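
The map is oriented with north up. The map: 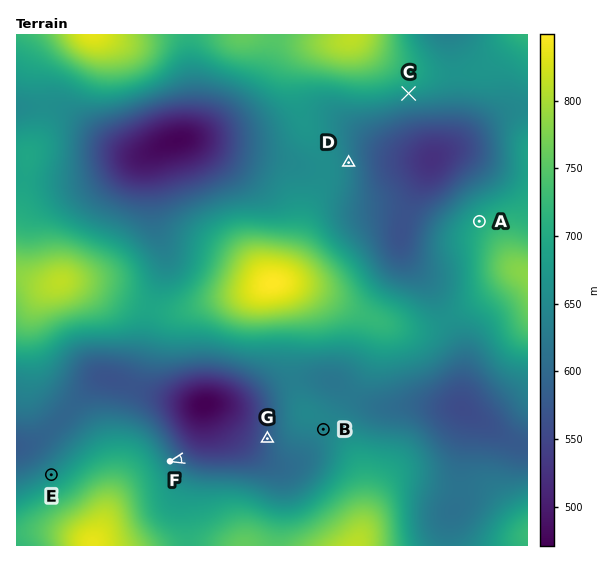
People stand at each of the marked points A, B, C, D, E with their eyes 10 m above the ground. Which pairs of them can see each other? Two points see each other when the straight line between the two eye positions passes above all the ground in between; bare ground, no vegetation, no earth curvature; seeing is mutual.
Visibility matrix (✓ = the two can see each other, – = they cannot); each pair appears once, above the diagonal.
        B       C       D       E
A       –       ✓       ✓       –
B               –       –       –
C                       ✓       –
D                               –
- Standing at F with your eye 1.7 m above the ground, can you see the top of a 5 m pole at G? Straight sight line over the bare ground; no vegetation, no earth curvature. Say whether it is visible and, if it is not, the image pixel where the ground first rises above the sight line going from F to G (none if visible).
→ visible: true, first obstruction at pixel None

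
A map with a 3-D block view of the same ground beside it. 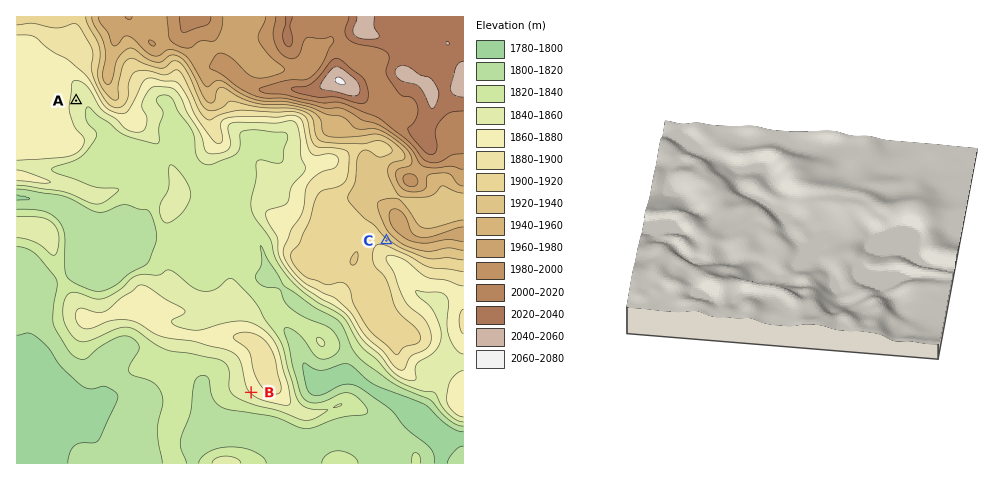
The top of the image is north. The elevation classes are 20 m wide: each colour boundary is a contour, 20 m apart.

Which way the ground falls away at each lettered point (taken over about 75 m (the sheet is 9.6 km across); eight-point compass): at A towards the E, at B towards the SW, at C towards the SW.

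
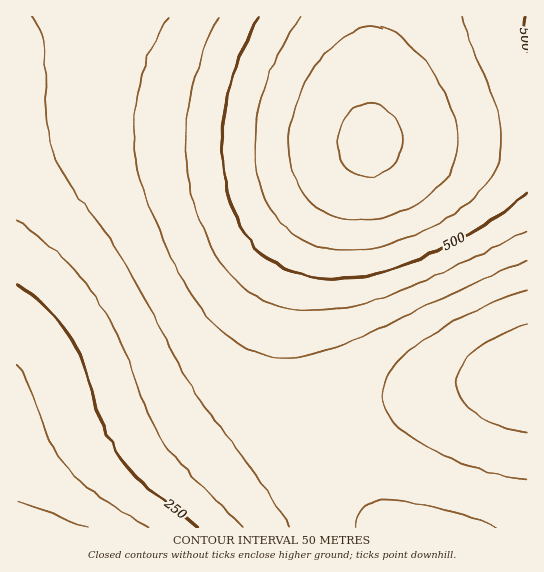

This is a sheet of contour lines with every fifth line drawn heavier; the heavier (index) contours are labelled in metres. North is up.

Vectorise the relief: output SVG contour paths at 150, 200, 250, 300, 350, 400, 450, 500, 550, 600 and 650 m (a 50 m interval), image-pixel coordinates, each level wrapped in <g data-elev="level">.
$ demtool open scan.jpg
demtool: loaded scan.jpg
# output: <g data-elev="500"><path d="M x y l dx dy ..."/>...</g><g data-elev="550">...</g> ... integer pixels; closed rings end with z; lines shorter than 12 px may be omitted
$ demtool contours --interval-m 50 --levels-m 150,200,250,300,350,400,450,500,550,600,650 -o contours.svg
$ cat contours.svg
<g data-elev="150"><path d="M17 501l70 26"/></g><g data-elev="200"><path d="M17 365l12 20 20 56 15 24 14 14 17 14 55 34"/></g><g data-elev="250"><path d="M17 285l16 10 14 13 13 14 11 16 12 27 21 64 8 16 10 14 11 14 15 14 50 40"/></g><g data-elev="300"><path d="M527 432l-27-6-24-12-14-15-4-8-2-9 1-8 4-8 14-16 24-15 28-9"/><path d="M17 220l45 37 28 32 14 21 13 24 30 76 15 29 23 30 58 58"/></g><g data-elev="350"><path d="M527 481l-28-6-29-9-27-11-22-12-17-12-12-12-7-12-2-13 2-12 7-13 12-14 17-13 25-16 28-15 28-12 25-8"/><path d="M32 17l7 12 4 14 2 18 2 65 5 21 8 20 11 19 34 45 20 31 72 134 16 23 41 53 36 55"/></g><g data-elev="400"><path d="M498 527l-29-10-32-10-27-5-20-2-15 2-10 5-7 8-2 12"/><path d="M168 17l-19 37-11 39-4 37 3 36 6 23 10 28 30 62 12 21 12 16 14 14 13 11 19 10 20 6 21 0 23-4 42-15 119-57 49-20"/></g><g data-elev="450"><path d="M219 17l-17 38-11 39-5 37 1 38 8 38 14 36 18 28 11 12 12 9 21 12 24 6 27 1 31-5 30-9 36-14 108-52"/></g><g data-elev="500"><path d="M527 52l-3-19 2-16"/><path d="M259 17l-18 37-11 35-7 36-1 34 5 32 11 29 16 24 20 18 23 11 25 5 28 0 29-5 39-14 41-20 40-24 28-22"/></g><g data-elev="550"><path d="M300 17l-24 42-15 39-4 20-2 20 0 19 3 18 4 16 7 15 9 13 12 12 13 9 15 6 16 4 16 1 20-2 21-5 23-9 22-10 21-14 17-13 12-13 9-14 4-12 2-12-2-26-7-27-24-57-5-20"/></g><g data-elev="600"><path d="M358 221l17-2 18-4 18-8 16-10 13-11 9-12 6-13 3-14-1-17-4-17-8-20-12-21-15-19-15-14-13-9-13-4-14 1-13 6-15 11-14 15-12 17-10 19-6 19-3 20-1 17 3 18 5 14 8 12 10 11 13 8 15 5z"/></g><g data-elev="650"><path d="M359 175l14 1 13-5 11-10 5-12 0-15-6-13-10-12-12-5-12 0-10 6-9 11-5 13 0 15 3 12 8 9z"/></g>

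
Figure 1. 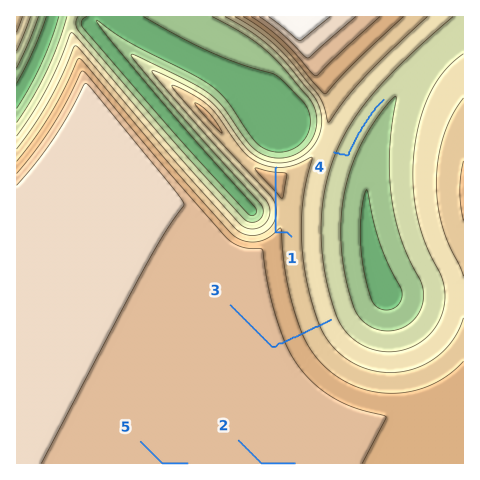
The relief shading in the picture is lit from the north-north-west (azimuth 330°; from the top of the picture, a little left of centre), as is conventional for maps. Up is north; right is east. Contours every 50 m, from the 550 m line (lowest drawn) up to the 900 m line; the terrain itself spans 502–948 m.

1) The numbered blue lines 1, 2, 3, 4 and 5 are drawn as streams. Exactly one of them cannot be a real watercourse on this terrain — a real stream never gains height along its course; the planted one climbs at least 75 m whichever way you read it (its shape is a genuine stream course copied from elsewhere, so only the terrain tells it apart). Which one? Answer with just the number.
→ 1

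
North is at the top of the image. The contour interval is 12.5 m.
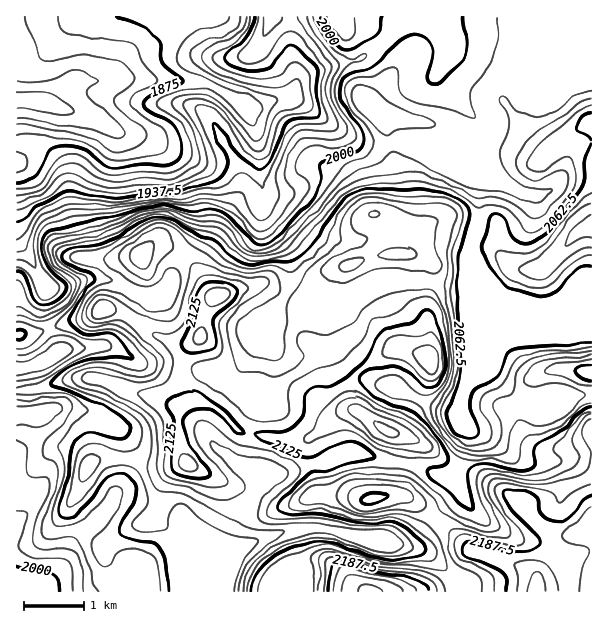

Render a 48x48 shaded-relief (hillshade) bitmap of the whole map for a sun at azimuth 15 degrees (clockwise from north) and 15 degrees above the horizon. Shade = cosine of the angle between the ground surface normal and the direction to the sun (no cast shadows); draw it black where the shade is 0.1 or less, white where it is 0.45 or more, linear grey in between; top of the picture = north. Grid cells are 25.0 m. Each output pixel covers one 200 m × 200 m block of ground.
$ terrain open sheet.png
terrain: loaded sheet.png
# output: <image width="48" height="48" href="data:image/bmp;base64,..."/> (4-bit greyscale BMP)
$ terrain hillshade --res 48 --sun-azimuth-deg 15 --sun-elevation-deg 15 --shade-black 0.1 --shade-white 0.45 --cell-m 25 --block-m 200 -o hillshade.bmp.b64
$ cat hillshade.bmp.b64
<image width="48" height="48" href="data:image/bmp;base64,Qk32BAAAAAAAAHYAAAAoAAAAMAAAADAAAAABAAQAAAAAAIAEAAATCwAAEwsAABAAAAAAAAAAAAAAABEREQAiIiIAMzMzAERERABVVVUAZmZmAHd3dwCIiIgAmZmZAKqqqgC7u7sAzMzMAN3d3QDu7u4A////AGZmZmZndmZ3dneHdmZnnN3cunZVZniHd2VWZlZmZmZ3d3iIdmZ5zv/tuWREVniId1RFVVZmVVd3d3mph3eu///cp0M1aJmHd1VERWZlRFd3d2iauqz//bqXZVaKqph2ZmZURndkRGd2ZVVomrzKhmVERXrMqGZmZmdkRXd2ZndmVVVERFZCABEjV6y5ZFaIh2d1RWd4d3ZVRWZUMhEQAAAkeaqENGeIiGZ3ZVZ3dmVERWZ3dURERURXmphTRomIiGZndVZmZUMjRmd4mYiImZmrqYZWi8uoiWZWZlVEVTIkeId3iJqqvMy6l3d63tupmGZVZ2VVZlRomXZlVXiaupmGVom825iIh2ZleIiHdmeal1RERFZndkNEWLzMqHd3Zmd3eJqYdmeYZEVVZmVVQiNWnNupd4mYZXiIiJl2VWeGVGiIiHZUI2irzbh2Z5qqh3d4iHZDNFdlV5mZh3dlWLzMuYZVZ4mZqkRFVUMiNWdmeZiHd3iInMypdnZmeHd3m1VCISJGeIiImYd3d3iKu6l1RGd4h2ZmVpmGRFeaqYeJiHd3iIiJl2ZTNGeJh2VUM4maq7u7mHd3ZniIiIiIdlQzVoh3d4h3eEV5q7unVFZUV4iId3iIh1RGiZh3eKu8zEVVVmdkNGZVaId3dnd4h3d4mph3eJq7vIdkMRIiR4h3iHd3d4iIh4mZmpd3d3iIiLuoUxEliZh3dmd3d4iIh4mYmpd3d3d3d7vLl2Z5qZh2VFZnd3d3iIiImpd3d3Znd5qqmaupd3d3dmVWd3ZmeIiJqYd3ZlVWd6p1RpmFRWd4q6h3h3ZVZ3iIiHd2VDNFZ7gwAlVERWZ5vMy6mHZlVVVWZ4d1RVVVVrYhNGZlZlZ5vN7tuZiIdlVWeIdlaIh1RIVHq6qZh2eau83sqZmYh3d3iHdmiamGVHeL3czLqYrMu8y7qYh3d3iId2d3iZmYZYirvMzd3d7tzMupmZh2Zmd3d3d3iZmZh5q7u83v///szLmIiamIiImZiJiJmpmZmKu7vN7v///c25h3eJmau7u6q8uqupiJmbuqu83d3v3Muoh2ZniazMy7vNuqmGVniJmZq7u7vMu7mImHZWeJq6qqu6mIZURGZneJqru7uqmYd4qYZmeJmZiaqYd2ZVVVZmeJq7qqmYdlVpqYd4mZmHiIh3d2Z3dlZ3iau7qYh2ZUV6qHiaqpdmd2Zmd3d4iHZpq7uph2VVQ0abl3mrqGRFZmZnd3d4mYdqqpmHZURDNGm6h4q6hSJGd4iId2Z4mZiJh3ZlVVVWZ6y4ZnmXUyRoiZmIdmd4iImlVWZmd4iJmrp0M1ZlRFeYiIiHd3d3d4iVRVZmd3eIiHQhI0VVZ4qod3d3d3d3d3eGZVVVZmZlVDIiNFVVVoqYh3d3d3d3d3d2ZmVVVVZmZmZmVWZENFd4h3d3d3d3d3d2ZmVVVVZmd4mphmVDM0VniId3d3d3d3d2ZmZVVVVmeJmqh2VDM1ZneId3Znd3d3d2ZmZlVVVmd4iZhlVDNGd3d4d3Zmd3d3dw=="/>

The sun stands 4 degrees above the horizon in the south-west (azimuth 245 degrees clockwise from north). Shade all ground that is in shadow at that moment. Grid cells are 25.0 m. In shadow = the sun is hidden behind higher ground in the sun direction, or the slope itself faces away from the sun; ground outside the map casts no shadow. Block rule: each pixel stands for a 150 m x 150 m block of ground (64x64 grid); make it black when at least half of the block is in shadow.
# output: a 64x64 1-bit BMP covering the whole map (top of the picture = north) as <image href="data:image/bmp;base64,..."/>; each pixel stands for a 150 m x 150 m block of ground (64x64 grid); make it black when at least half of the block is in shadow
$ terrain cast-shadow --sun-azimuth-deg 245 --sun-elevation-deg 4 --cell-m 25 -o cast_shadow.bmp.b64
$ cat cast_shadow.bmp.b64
<image width="64" height="64" href="data:image/bmp;base64,Qk0+AgAAAAAAAD4AAAAoAAAAQAAAAEAAAAABAAEAAAAAAAACAAATCwAAEwsAAAIAAAAAAAAA////AAAAAAAAAAAAAB8AAAAAAAAB/4AAAAAAAAf/AAAAAAAAD/8AAAAAAAAf/gYAAAAAAD/4HgAAAAAAP+A+AAAAAAAAAHgAAAAAAAAA8AAAAAAAAAHAAAAAAAAAD4AAAAAAAAAfgcAAAAAAAP+D4AAAAwAA/wfgAAAPAAAADwAAAB8AAAHwAAAAHgAAA/AAAAAYAAAP+AAAAAAAAH/4AAAAAAAA//AAAAAAgAP/8AAAAAEAA//wAAAAAAAD8eAAAAwAAAAB4AAAPAAAAAHwAAA4AAAAAfgAAAAAAAAD+AwAAAOAAAP8AAAAB4AAA/4AQAAHwAAD/gBgAAHAAAP+AHAOAAAAA/wAcDwAAAAD+ABwOAHAAAH4APAAA8AAAPAA4AAD7AAAwADAAAf8AAHgAAAAB/wAAeAAAAAP/AAA4AAAAH/8AADgAAAA//wAAGAAAAH//AAAYYAAY//8AADzgAH///wA4fuAAf3/+ADz/gAB+I/4AAP8AAHwADAAB+AAAfAAIAAGAAAB8ABgAAAAAAHwAOAAAAAAA+AA8AAAAAAQAAHgAAAAACAAA+AAAAAAAAAD4AAAAAAAAAfgAAAAAAAAD4AAAAAAAAAAAAAAAAAAAAAAAAAAAAAAAAAAAAAAAAAAAAAAAAAAAAAAAAAAAAAAAAAAAAAAAAAAAAAAAAAAAAAAAAAAAA=="/>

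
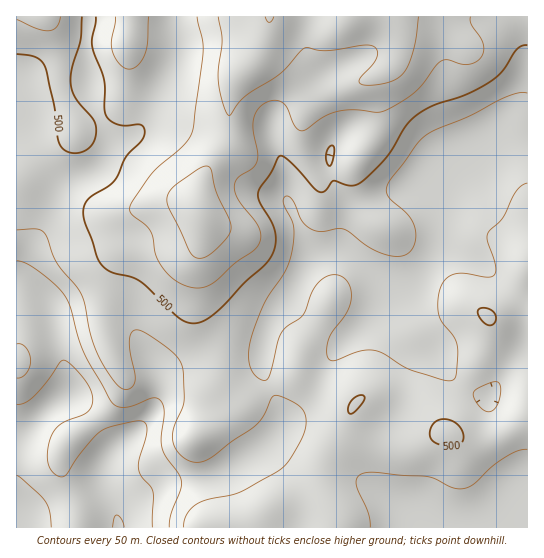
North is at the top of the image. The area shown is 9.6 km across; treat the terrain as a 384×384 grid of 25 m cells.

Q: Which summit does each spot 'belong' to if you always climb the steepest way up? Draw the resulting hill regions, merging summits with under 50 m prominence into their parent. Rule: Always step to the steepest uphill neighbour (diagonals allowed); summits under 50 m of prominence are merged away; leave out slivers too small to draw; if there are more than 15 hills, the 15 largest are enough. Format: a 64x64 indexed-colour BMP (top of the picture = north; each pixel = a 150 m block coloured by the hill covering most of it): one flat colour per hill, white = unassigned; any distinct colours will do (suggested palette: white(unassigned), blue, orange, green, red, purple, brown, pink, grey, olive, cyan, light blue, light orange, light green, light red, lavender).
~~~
<image width="64" height="64" href="data:image/bmp;base64,Qk12CAAAAAAAAHYAAAAoAAAAQAAAAEAAAAABAAQAAAAAAAAIAAATCwAAEwsAABAAAAAAAAAA////ALR3HwAOf/8ALKAsACgn1gC9Z5QAS1aMAMJ34wB/f38AIr28AM++FwDox64AeLv/AIrfmACWmP8A1bDFABERERERERIiIiIiIiIiIiIiIiIiIiIiIiIiIiIiIiIREREREREREiIiIiIiIiIiIiIiIiIiIiIiIiIiIiIiIiERERERERESIiIiIiIiIiIiIiIiIiIiIiIiIiIiIiIiIREREREREREiIiIiIiIiIiIiIiIiIiIiIiIiIiIiIiIiEREREREREREiIiIiIiIiIiIiIiIiIiIiIiIiIiIiIiIRERERERERERESIiIiIiIiIiIiIiIiIiIiIiIiIiIiIhERERERERERERERERIiIiIiIiIiIiIiIiIiIiIiIiIiERERERERERERERERERIiIiIiIiIiIiIiIiIiIiIiIiIRERERERERERERERERERIiIiIiIiIiIiIiIiIiIiIiIhERERERERERERERERERESIiIiIiIiIiIiIiIiIiIiIiEREREREREREREREREREREiIiIiIiIiIiIiIiIiIiIiIRERERERERERERERERERERIiIiIiIiIiIiIiIiIiIiIhERERERERERERERERERERESIiIiIiIiIiIiIiIiIiIiERERERERERERERERERERERIiIiIiIiIiIiIiIiIiIiIREREREREREREREREREREREiIiIiIiIiIiIiIiIiIiIhERERERERERERERERERERESIiIiIiIiIiIiIiIiIiIiERERERERERERERERERERESIiIiIiIiIiIiIiIiIiIiIRERERERERERERERERERERIiIiIiIiIiIiIiIiIiIiIhERERERERERERERERERERIiIiIiIiIiIiIiIiIiIiIiEREREREREREREREREREREiIiIiIiIiIiIiIiIiIiIiIRERERERERERERERERERESIiIiIiIiIiIiIiIiIiIiIhERERERERERERERERERERIiIiIiIiIiIiIiIiIiIiIiEREREREREREREREREREREiIiIiIiIiIiIhEiIiIiIiIRERERERERERERERERERESIiIiIiIiIiIhEiIiIiIiIhERERERERERERERERERERIiIiIiIiIiIhESIiIiIiIiERERERERERERERERERERESIiIiIiIiIiESIiIiIiIiIRERERERERERERERERERERIiIiIiIiIiERIiIiIiIiIhERERERERERERERERERERESIiIiIiIiIRIiIiIiIiIiEREREREREREREREREREREREiIiIiIiIhIiIiIiIiIiIRERERERERERERERERERERERIiIiIiIhESIiIiIiIiIhEREREREREREREREREREREREiIiIiIiEREiIiIiIiIiERERERERERERERERERERERERIiIiIiERERIiIiIiIiIREREREREREREREREREREREREiIiIiEREREiIiIiIiIhERERERERERERERERERERERERIiIhERERERIiIiIiIiERERERERERERERERERERERERERERERERERESIiIiIiIRERERERERERERERERERERERERERERERERERIiIiIiIhEREREREREREREREREREREREREREREREREREiIiIiIiERERERERERERERERERERERERERERERERERESIiIiIiIRERERERERERERERERERERERERERERERERERIiIiIiIhEREREREREREREREREREREREREREREREREREiIiIiIiERERERERERERERERERERERERERERERERERESIiIiIiIRERERERERERERERERERERERERERERERERERIiIiIiIhERERERERERERERERERERERERERERERERERESIiIiIiERETMRERERERERERERERERERERERERERERERIiIiIiIRETMzMRERERERERERERERERERERERERERERESIiIiIhERMzMzMREREREREREREREREREREREREREREREiIiIiERMzMzMxERERERERERERERERERERERERERERERIiIiIRMzMzMzMRERERERERERERERERERERERERERERERIiIhEzMzMzM0EREREREREREREREREREREREREREREREREREzMzMzM0REEREREREREREREREREREREREREREREREREzMzMzMzRERBERERERERERERERERERERERERERERERETMzMzMzREREERERERERERERERERERERERERERERERERMzMzMzNERERBEREREREREREREREREREREREREREREREzMzMzM0REREERERERERERERERERERERERERERERERETMzMzM0RERERBERERERERERERERERERERERERERERERMzMzMzREREREEREREREREREREREREREREREREREREREzMzMzNERERERBERERERERERERERERERERERERERERETMzMzM0REREREERERERERERERERERERERERERERERERMzMzMzRERERERBEREREREREREREREREREREREREREREzMzMzNEREREREERERERERERERERERERERERERERERETMzMzM0REREREQRERERERERERERERERERERERERERERMzMzMzRERERERBEREREREREREREREREREREREREREREzMzMzNEREREREERERERERERERERERERERERERERERETMzMzM0REREREQRERERERERERERERERERERERERERER"/>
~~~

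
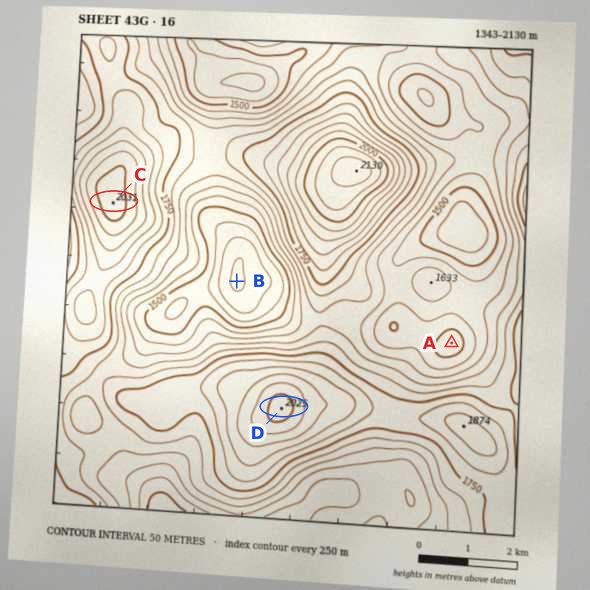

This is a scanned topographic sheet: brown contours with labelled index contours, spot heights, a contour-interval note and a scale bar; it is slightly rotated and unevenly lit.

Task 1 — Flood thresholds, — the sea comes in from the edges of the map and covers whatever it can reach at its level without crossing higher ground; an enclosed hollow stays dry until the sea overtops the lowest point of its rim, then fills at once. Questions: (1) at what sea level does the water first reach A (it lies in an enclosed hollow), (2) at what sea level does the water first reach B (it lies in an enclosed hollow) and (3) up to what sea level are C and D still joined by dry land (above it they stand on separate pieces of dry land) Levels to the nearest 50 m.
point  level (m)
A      1600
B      1650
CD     1700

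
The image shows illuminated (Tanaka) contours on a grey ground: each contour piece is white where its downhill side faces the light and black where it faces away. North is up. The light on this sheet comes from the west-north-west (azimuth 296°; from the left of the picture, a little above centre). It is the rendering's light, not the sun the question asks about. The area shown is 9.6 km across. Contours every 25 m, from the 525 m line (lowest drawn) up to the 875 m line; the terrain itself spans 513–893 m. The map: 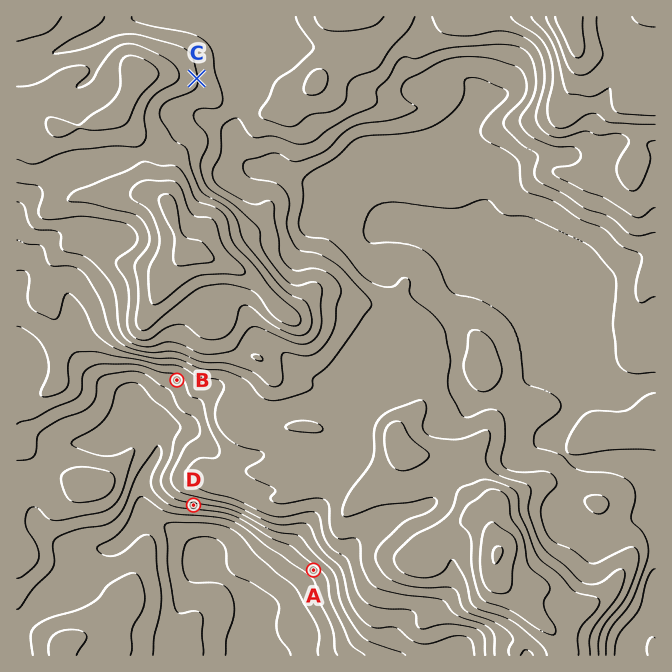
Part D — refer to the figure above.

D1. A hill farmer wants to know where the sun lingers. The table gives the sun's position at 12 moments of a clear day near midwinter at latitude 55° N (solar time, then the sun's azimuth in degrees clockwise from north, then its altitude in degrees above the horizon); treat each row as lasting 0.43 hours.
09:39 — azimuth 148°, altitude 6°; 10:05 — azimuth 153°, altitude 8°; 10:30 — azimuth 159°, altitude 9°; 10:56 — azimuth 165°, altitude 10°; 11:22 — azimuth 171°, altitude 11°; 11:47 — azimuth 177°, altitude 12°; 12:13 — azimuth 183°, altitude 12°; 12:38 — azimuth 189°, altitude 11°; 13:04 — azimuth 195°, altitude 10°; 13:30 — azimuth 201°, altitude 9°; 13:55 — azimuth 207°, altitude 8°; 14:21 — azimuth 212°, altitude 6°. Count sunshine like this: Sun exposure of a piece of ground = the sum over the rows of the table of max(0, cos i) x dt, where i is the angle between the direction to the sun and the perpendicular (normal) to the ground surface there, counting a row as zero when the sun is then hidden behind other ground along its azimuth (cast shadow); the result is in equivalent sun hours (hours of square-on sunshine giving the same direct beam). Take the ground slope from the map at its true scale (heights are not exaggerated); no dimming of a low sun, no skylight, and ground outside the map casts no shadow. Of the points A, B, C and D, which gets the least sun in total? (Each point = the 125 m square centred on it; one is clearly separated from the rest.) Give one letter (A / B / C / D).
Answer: C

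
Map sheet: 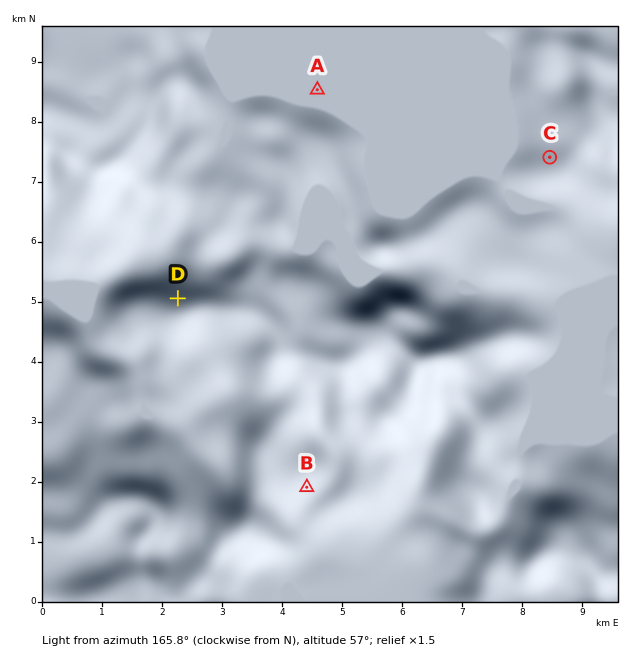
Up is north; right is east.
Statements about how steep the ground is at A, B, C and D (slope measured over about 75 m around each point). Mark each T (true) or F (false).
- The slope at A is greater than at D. F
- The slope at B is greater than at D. F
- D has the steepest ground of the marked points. T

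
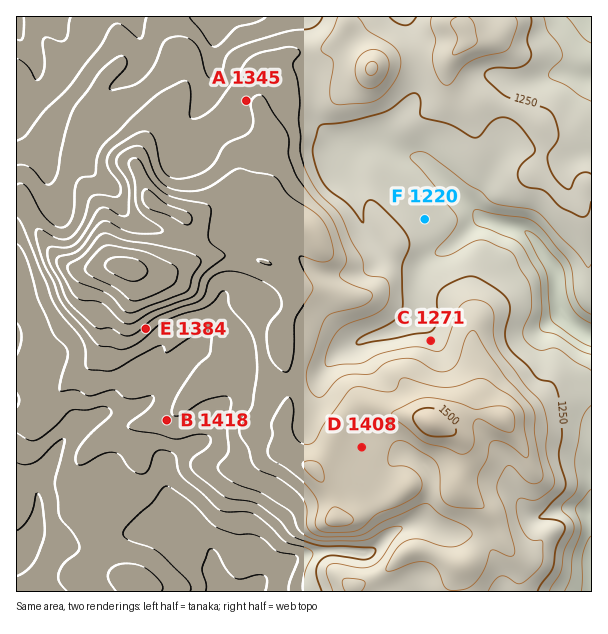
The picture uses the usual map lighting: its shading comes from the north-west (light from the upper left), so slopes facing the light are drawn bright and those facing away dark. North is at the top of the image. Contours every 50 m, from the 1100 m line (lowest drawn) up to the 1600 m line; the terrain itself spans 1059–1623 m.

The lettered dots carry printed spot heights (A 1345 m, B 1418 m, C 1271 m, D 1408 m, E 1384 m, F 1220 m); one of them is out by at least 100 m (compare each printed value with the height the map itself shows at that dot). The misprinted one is B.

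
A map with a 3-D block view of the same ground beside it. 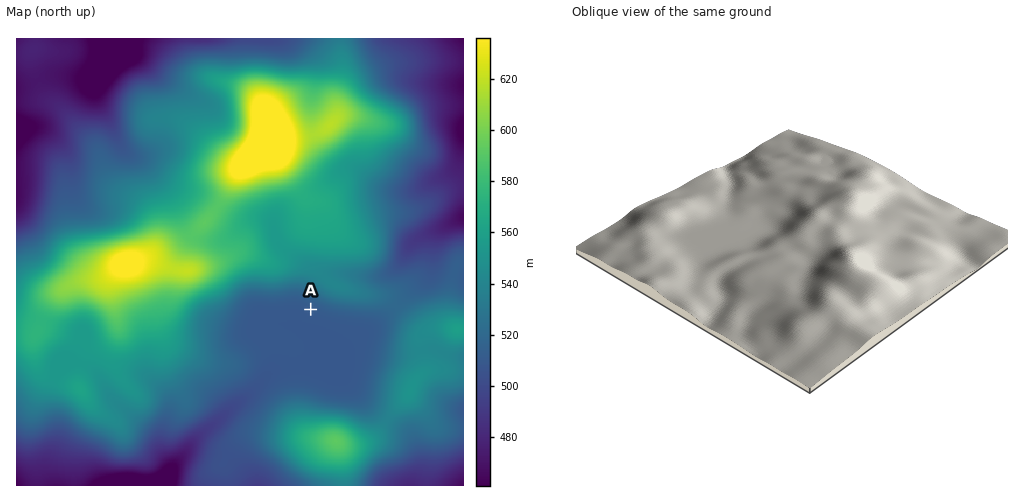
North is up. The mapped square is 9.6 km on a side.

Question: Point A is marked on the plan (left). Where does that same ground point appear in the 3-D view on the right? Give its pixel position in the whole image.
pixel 739 246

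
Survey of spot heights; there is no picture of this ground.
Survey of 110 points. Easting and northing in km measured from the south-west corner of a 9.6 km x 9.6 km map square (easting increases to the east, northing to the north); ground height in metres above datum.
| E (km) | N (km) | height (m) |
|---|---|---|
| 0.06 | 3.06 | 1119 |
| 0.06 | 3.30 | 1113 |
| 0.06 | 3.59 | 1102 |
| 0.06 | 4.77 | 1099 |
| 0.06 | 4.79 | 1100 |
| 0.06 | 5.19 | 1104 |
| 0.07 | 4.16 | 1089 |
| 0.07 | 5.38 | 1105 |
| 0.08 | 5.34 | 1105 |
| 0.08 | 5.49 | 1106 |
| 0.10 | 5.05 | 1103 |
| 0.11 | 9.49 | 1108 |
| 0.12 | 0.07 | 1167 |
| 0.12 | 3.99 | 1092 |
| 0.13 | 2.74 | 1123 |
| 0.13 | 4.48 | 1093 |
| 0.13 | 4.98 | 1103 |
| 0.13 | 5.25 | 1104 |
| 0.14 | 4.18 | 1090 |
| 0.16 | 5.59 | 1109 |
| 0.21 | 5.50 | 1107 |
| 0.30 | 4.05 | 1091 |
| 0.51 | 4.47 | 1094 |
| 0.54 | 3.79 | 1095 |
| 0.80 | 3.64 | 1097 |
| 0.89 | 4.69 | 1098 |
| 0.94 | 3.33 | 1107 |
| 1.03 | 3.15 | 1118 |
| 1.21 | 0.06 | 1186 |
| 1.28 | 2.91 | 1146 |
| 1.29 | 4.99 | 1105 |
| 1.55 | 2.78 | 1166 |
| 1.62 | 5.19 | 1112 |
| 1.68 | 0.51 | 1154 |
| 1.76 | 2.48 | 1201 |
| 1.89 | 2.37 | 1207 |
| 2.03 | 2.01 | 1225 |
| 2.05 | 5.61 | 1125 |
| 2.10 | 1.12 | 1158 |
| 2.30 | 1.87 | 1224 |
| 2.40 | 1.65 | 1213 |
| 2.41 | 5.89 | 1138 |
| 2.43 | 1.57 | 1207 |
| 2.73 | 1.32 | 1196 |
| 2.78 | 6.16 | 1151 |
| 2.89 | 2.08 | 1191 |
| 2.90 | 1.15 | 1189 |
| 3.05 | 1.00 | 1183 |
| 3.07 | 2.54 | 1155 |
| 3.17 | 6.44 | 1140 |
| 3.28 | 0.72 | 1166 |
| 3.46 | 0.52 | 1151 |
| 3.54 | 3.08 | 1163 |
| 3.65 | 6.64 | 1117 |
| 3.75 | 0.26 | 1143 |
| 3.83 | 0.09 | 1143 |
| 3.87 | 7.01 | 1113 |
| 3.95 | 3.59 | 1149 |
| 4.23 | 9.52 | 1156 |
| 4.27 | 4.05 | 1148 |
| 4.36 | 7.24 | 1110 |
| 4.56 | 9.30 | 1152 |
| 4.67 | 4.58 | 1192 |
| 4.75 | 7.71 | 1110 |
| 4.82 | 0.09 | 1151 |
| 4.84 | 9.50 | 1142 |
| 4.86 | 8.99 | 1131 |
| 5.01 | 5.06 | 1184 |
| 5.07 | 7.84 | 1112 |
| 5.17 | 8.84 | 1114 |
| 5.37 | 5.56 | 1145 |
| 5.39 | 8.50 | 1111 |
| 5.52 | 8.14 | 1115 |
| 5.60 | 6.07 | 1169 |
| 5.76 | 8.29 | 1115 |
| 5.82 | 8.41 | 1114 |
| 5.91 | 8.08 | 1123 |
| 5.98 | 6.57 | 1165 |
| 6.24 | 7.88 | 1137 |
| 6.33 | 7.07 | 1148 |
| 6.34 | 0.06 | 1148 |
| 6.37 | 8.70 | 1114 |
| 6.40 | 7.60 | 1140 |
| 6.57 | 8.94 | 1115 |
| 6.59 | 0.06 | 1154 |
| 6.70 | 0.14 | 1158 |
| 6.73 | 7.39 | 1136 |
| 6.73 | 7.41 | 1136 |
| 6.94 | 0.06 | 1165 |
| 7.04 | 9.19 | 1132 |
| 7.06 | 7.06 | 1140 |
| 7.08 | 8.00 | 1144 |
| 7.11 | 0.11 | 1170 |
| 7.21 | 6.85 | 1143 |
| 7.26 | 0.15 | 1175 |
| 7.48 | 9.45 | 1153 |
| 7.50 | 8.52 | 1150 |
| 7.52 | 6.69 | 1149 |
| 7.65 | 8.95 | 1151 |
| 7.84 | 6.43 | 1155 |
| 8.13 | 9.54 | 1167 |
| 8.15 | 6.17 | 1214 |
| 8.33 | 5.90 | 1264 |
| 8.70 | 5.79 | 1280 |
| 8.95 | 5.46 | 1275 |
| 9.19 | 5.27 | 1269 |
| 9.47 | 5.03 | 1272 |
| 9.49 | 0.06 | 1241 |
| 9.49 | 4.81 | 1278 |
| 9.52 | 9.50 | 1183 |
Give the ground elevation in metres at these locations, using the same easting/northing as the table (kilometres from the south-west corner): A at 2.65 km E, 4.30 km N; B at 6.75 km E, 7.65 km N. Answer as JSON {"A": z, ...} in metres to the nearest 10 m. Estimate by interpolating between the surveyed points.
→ {"A": 1160, "B": 1140}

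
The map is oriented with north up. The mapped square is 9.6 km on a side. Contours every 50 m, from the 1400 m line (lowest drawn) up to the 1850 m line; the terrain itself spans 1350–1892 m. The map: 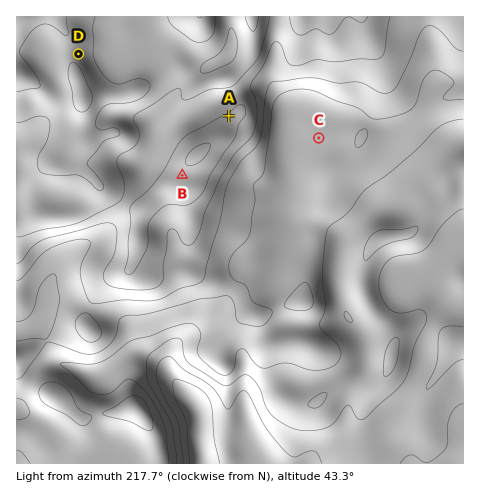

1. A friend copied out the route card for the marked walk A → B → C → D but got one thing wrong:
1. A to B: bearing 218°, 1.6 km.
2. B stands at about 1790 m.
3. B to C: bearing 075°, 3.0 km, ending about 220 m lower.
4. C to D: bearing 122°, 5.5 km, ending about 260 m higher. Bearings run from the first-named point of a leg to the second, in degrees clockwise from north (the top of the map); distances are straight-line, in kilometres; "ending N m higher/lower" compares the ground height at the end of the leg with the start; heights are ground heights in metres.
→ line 4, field bearing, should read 289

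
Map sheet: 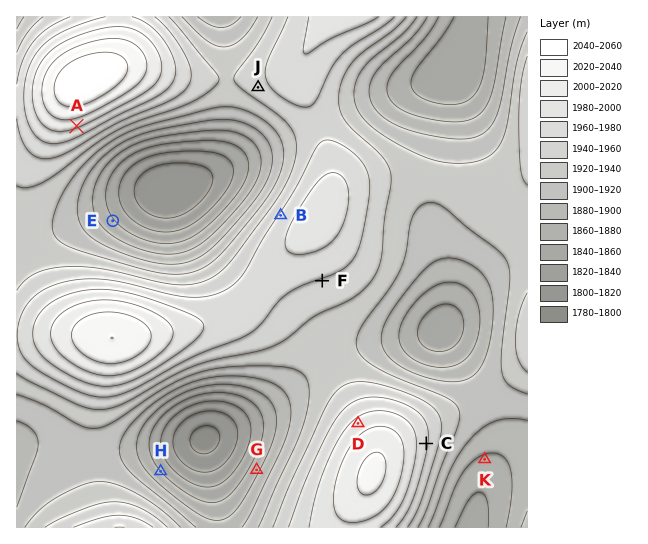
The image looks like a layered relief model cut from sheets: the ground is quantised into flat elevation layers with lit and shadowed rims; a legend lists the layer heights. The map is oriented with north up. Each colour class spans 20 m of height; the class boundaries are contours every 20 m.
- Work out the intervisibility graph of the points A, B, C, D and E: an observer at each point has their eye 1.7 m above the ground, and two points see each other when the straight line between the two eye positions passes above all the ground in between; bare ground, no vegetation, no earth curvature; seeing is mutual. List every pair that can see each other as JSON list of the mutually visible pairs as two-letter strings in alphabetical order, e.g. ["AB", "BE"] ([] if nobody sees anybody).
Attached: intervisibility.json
["AB", "AD", "AE", "BE"]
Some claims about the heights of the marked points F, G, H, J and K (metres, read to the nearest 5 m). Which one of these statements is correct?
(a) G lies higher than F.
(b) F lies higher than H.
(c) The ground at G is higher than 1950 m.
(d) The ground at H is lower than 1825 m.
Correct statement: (b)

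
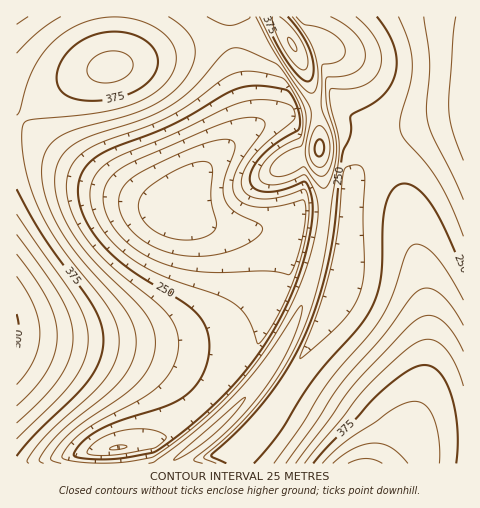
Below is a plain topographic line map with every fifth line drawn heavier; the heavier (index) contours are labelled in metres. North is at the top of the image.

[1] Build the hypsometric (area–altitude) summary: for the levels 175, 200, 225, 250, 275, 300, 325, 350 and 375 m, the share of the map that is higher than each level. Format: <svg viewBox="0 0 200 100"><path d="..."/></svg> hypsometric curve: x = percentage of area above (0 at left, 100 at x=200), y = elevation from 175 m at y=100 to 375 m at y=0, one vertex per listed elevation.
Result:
<svg viewBox="0 0 200 100"><path d="M188 100l-13-12-21-13-30-13-23-12-20-12-20-13-16-13-16-12"/></svg>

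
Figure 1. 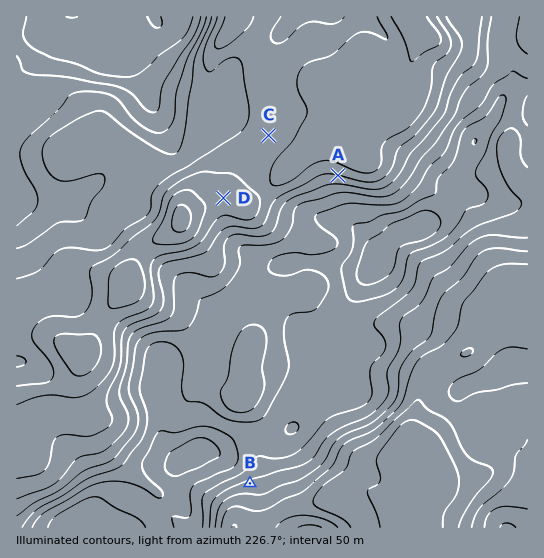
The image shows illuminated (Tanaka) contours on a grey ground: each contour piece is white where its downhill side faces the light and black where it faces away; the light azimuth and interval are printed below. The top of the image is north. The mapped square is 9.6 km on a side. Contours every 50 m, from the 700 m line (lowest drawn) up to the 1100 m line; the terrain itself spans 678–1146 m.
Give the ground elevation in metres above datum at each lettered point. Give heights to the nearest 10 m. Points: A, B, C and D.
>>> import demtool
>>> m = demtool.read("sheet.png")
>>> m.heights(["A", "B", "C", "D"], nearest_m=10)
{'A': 850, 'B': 940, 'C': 830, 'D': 770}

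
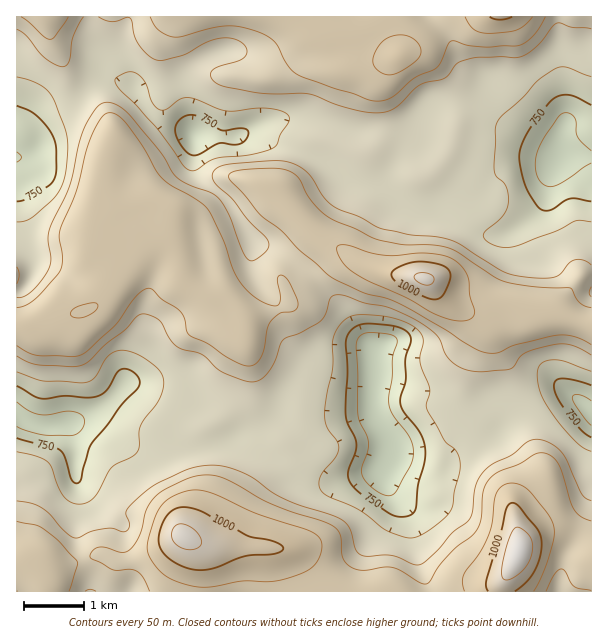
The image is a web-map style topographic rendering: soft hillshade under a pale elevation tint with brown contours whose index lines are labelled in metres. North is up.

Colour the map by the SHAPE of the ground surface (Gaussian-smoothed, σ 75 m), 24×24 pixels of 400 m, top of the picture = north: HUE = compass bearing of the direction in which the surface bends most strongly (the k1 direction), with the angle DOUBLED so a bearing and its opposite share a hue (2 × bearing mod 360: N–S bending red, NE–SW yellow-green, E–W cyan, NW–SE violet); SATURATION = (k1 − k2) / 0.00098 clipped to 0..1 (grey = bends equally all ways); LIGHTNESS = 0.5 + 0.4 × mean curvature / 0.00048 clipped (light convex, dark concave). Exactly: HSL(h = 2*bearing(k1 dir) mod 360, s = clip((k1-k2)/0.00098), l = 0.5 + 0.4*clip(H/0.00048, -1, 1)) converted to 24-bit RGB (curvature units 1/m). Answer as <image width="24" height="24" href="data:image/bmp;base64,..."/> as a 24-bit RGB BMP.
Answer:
<image width="24" height="24" href="data:image/bmp;base64,Qk32BgAAAAAAADYAAAAoAAAAGAAAABgAAAABABgAAAAAAMAGAAATCwAAEwsAAAAAAAAAAAAAdsTJzNGxiyrAU0+fSD2fbKJErGRIrp1QWKZpT5iEaZlPXItNZJdpZM24XWzZusLcRzfYxynidoG7l03m+9DUgs5yABFVq5XGl6e2q9a/Vwf/oqnhUjX50D7qzZ2frNXUk5vTY2jQkpbSiazWZMGbKMknG0k7u745Vh9OQWGUzo+5LSaO+tvR8+HYABdpY6axhb+vpcJqGRpQwItZIw40dT667efer8XWbm+6b4a+hqW9jpPOt7np1qPkMi2NUMC4a0OfQX+FaplPhy+B4/er8auofxrFMMfYmYVUpF5CPjaih1B1QFXBL7Ta1eazuXJzj2h7dKmZZsWwY6swflMcpT0rf87OaB6CfShDgpNEHy1Kt4hP3//Hjx5OqNJqK3OIjIderslpDwsytJFjVJVXFIpHYsFC36fKoaHLrFxody0kajconpc/aMEcSlYiMhhBrV+3tKZ7K1eEg9zT5MarwkalzuyxLBpml7PZ2rTjGgV3tbSNlHx0d4JVM3EcUnoJjmkXhTotjEtTjHd1n32I2b2XI1t3N1txJyZR4Lh1UY9rC5YumX412aCi68OwPBqSckERcDgJShxrtHpusXKUmYKAfYV5mndpg4tUcHpXcY12kH+EeZ97stalayPDYRxrYCUmpuB2epN9Y4hdLWY6kuYcy38jON3AdBoKfIglNEcaFoQRW5x4t4GZlXt8coJ9oG+Dln91XoxtiolyrbB2ss5SIxVGcAmmuePXhbONjopvg4RyaId0f7BVeul0MAMaerRisXOLdbetRNp/HE5AhWo2rp5sgGF1jl9Hp4oyQ508W4h3qpt8zdSDDxZdIEKBzp9qoGlTrIdWen5GcYpFgNheVAAHRBAjxHU3lbE+pd5XMZEpJR9GS79snnI8TzMoq1VGx96nTMyqR3qCkpx11OGeEg1aICx7y5KZsnOOpmZds21Zcs5LZVgcdiV2oTqlyO/ykZPe47zm42W5EJqWR2GSuVLIhYDTiNXVydy1tECjeU88WJg27rIXJQ4SGSwHPj8CllwHuMZFpMvE2W7b1GflJyevLJ7gw3f9tHyqkYKX4aHANTjUJy1UR4BBhLJreaCIl8qYujPmsZXHnLPGviCtwxmwbDuIQKGdjfWpcu3WeI2ie3Wkk4nFn6vritz/ADMw86S1rF+Uo3x84n+pFDCMmMTDc8a4hbydQcupjhxtqbmNszJofA5Xq3TOb1vgpM/oz/zZLI6ca8jSkML1j5/t43HryoMABwBZiGEUz5ZbhpR1pHmGV0O2bLlvTp2Ps9lxKRtoZnLBsDdMiiJhksHcltDwkMz/z+P859X2mqr3PZfhSB0SRjcRUVQd+uXRWSF9XkDLwMyOioh/gn6AjXiUjbF7RlCLuN+VNBNKTy8Zq0gvi93Kk+bkeN3ZR6+qQosyt5g4mx8KVBsTRoFDi3WrX62mp482TzjQIlXL46afk4qAfoODfHuDrbCMYKW5zGZOSABAc8GSkujBifTOO5Cuh0MsXk0pa1kmcl4kildEoHGAWaNWKp9xjFO0nJbHM2Z3HR1385iHtaOAcZSZgrm4ouznoD/qSQAoO9XRm9zBluadPIhUXzhHjl5PgldlkWxcbIlhcol1dYh9r8qWMJqvNW+HspxDV3xREBMm2Ltd38ORZpRecNhgN486KwB1zNn/zN//y8b57J/MiRBlekRSkoliXIyKgYyosISlaYeAeZJ0t9d6PjFVN1lQm3VVZn1EJC5KNcN68My0l9Whe9zGj6VFCQkqgJoALSsGeFAGlTsPoFBwdparjYSse2+YZYJzkW1yo4Z5iph5wZhcb1NFN0xfj2xMnEx4Pbi2ELeT6fDK0/TUZwY5ph8AIQ4l0swjL2siPnckjpxMknNJfFQrcWMedp8iT4Jra3yGq5eEjG99s25rqG9sJE9bh1tGXI6KW7ZpL59RLP0AlxIBkCVk0HW5VUDQrpNsoU9ig5RIWoMyaVM3ln9Zv3i90+CQEFMnR2Iyh6RRdm2EonuFvX2NaS6HSp1+dFqmr6RITM9meH1GhT1Pl3ZAdo1EO3y5rbTuqaD0wafrl2XXfX/QmrDQfaDC2Zay4lbYHuOFO5FXXV42jIQ6nJ9TgFi0d5GzdShdxvOlPouaa1dwdzh7yZaBtYpxKokaGSsIUkcTi2kxmHNdcKJ5dZR6b4KJfZWzxJ3R0JrVmhCMp18/hrg9G8AcN3VyfYBWP6qb4PCnL1d0hktyKnGJwYd0s3V7x26iUkemPbeqVb6gdLegf5mXfoqSfHyYb5V3ereOtSCciEjD34fDl8pvrcqRDBNVkUY8"/>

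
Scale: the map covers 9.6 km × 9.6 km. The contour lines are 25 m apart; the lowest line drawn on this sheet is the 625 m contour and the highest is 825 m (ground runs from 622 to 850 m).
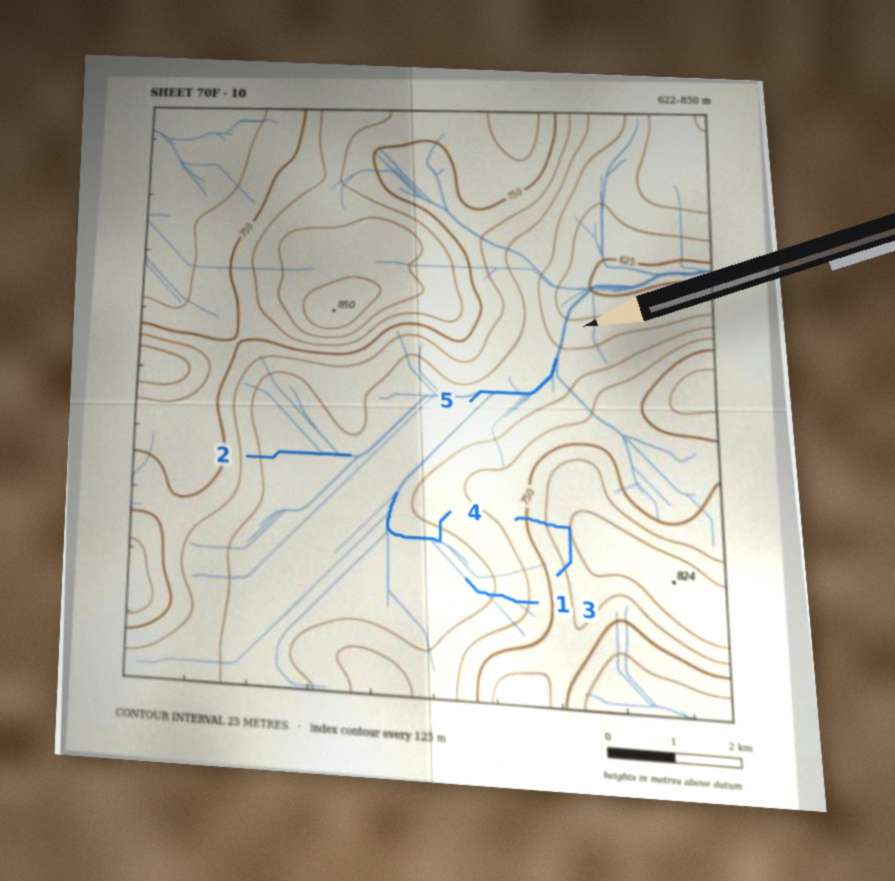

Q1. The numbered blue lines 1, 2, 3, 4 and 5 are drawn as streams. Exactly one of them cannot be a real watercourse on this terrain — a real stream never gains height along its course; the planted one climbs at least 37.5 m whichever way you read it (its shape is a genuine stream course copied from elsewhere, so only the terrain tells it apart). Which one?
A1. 3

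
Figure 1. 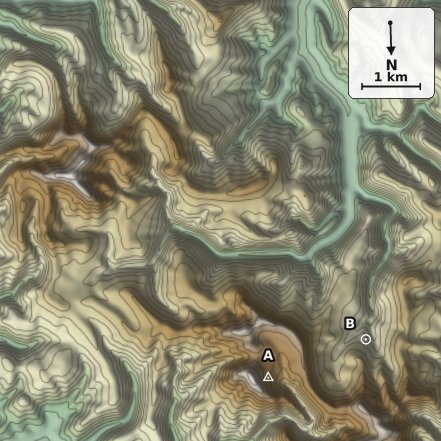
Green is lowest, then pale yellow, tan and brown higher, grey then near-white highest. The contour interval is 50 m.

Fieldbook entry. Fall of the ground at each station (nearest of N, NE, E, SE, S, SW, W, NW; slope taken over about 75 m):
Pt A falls W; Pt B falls SW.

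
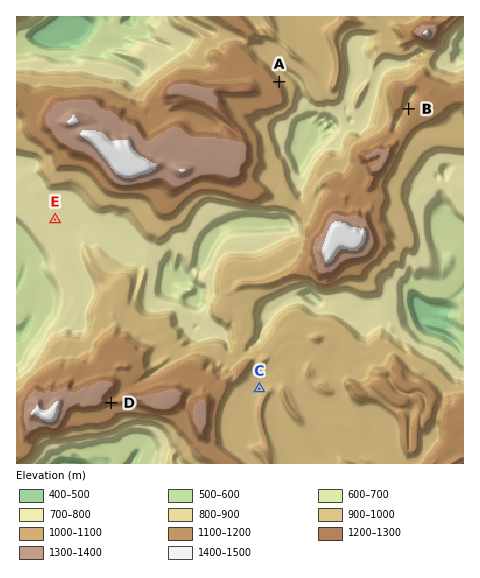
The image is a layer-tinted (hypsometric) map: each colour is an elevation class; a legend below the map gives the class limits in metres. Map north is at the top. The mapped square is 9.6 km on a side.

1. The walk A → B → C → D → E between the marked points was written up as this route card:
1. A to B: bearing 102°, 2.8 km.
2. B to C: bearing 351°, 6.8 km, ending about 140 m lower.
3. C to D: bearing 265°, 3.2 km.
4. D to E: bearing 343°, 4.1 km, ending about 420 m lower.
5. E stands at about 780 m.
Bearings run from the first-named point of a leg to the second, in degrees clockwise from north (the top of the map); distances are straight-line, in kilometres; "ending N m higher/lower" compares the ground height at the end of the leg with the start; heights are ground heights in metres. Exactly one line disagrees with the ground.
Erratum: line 2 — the bearing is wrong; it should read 208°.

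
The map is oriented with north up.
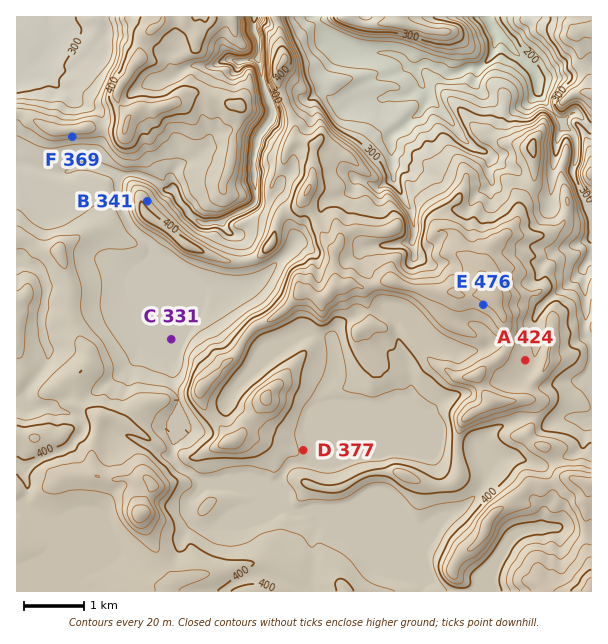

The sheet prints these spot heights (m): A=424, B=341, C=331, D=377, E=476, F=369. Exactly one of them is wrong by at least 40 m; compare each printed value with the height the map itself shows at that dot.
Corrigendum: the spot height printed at B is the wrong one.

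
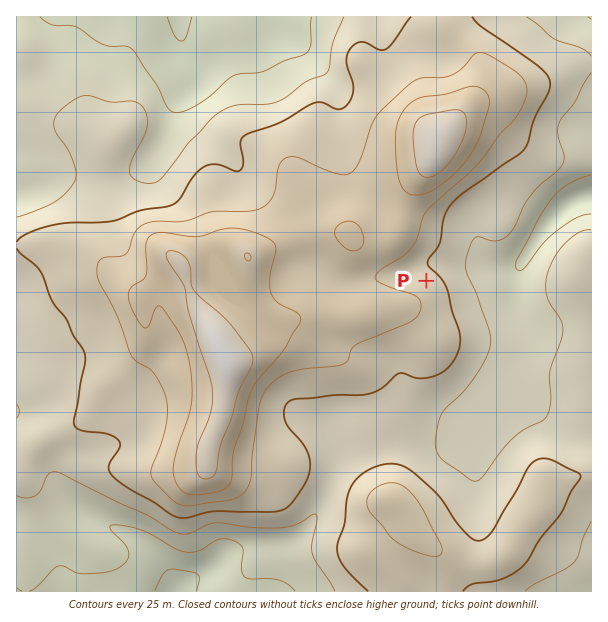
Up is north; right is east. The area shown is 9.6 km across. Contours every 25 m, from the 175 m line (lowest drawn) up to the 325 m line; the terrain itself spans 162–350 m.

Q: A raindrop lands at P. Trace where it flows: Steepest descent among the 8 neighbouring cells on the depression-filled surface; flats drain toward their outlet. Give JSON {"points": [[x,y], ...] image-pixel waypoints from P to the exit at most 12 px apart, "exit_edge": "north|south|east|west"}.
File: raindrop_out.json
{"points": [[426, 281], [432, 269], [444, 266], [456, 266], [468, 266], [480, 266], [492, 266], [504, 266], [516, 266], [527, 255], [534, 243], [543, 231], [554, 219], [566, 207], [578, 198], [590, 195], [591, 195]], "exit_edge": "east"}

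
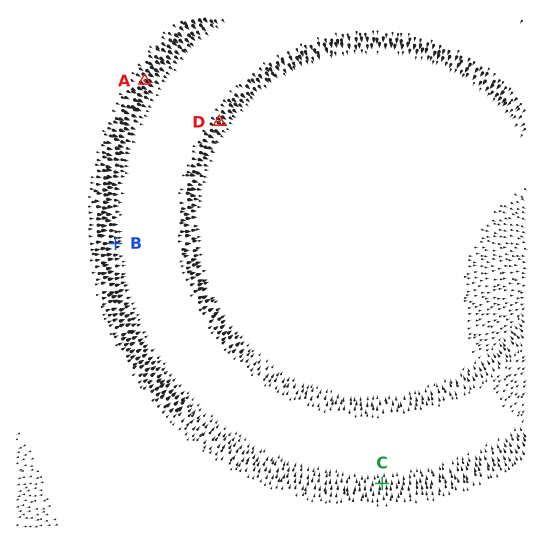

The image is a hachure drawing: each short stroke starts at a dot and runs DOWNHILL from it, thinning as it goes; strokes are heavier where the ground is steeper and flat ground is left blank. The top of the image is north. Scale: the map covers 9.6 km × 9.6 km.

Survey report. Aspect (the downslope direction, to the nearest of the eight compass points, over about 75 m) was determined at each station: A SE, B E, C N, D SE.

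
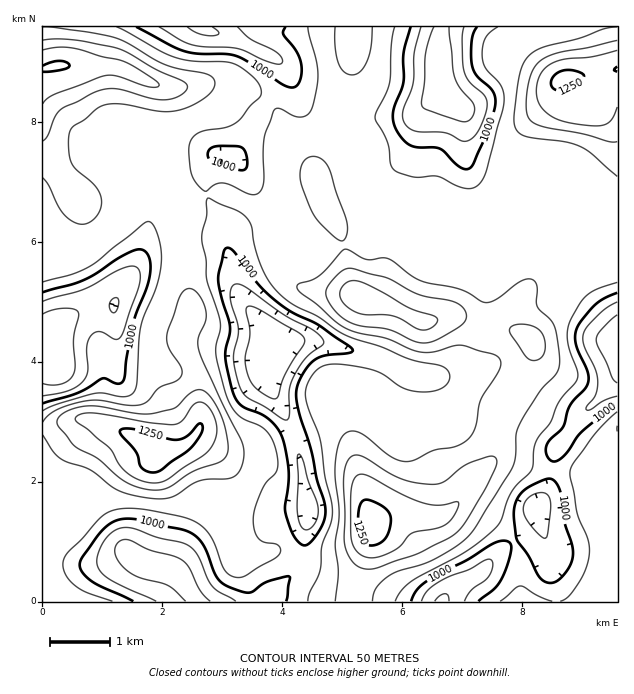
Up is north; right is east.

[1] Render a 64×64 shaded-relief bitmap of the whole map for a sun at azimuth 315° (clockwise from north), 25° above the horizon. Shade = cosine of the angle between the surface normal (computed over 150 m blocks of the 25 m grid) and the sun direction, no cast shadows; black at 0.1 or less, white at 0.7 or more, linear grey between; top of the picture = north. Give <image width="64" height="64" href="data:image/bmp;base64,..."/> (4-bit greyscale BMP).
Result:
<image width="64" height="64" href="data:image/bmp;base64,Qk12CAAAAAAAAHYAAAAoAAAAQAAAAEAAAAABAAQAAAAAAAAIAAATCwAAEwsAABAAAAAAAAAAAAAAABEREQAiIiIAMzMzAERERABVVVUAZmZmAHd3dwCIiIgAmZmZAKqqqgC7u7sAzMzMAN3d3QDu7u4A////AJmZqruqqZmIiHZWd4iau7qph2ZUMRNpzd3bqZqruqmZiImZqqqqmYiZh2VVaIm7uqmHZVQxAUerzdypiau7qZmIeIiZmZmZmJqYdVRWeKu7qodURDIAA2is3LmIq8upmIdmZ3iImZiImqqHZURWm7uqhkMzMhAAJHrMuXirzLqYh1RFZ3iIh3iaqph3ZVV6u7qGQiIzIQABNquod5u7uoh3VDI1d3dmZ4mqmIiHZnq7u5dDIzQzIQADeph3mru6mIdkMRNWdmVWeJmYeImHi9zMuGRERUQyIRFHiHiaqqmIiHZCASRmVVVomYh3iYeM7u3KdlRVVDIiMjV3iZqpmYiIh2QQE0VVVWeIiHZ4hmvv7tuHZWZmUyI0NFeJqqmZiIiHdkIjRFVWZ4iHdmd1Wd7u25h3d4h1MjRDRYq7qpiIiIh3ZUREVVZ4iId1VmVIvd7bmYiJmZhTI0Mjabu6mIiIiIh3ZUQzRXeIh3ZVVEis3duZmZmquoUiMhE3q7qYiIiIiIdlQyETVnd3dlVUWKvN25mZqqq7p0MzEBSKqpiIiIiIh3ZUIQAkVmZmZUNZu83LmZqqqru5dDMyJHmpmIiId3d4h3ZTEBJFVWZmQ2q8zcqZmqqqq7uWQ0RFerqYiIh3Z3iZmHZCEjRFZnZEeszMypmZqqqru6llRVaLy6mImIdneJmYh3UyNFVndkR6u8y6mJmZqpq7uoZVRXvduZiZiHd4iJmZmGQ0VWd2VYq7u6mIiJmZmaq6l2VDSM3LmJmIiIiZmqq7lkNGeIdnmqqqqYiIiZmZmqmHZlMlnNy5upiImqu7u7y4U0aJiHmqqZmYiIiImZmZqYZmZDNq3tz+3Lq7zMzMzdpkR5qZm7qZmZiIiIiZmZmphlVmQ0e+/////czM3MvN23VGmqm8upmIiIiImZmZmaqXVVZTNIzv////3M3Mu7zbhUaJms3LmYiIiImZqqmZq6llVVMiR77e///LzMu6u8uFRGiaztypiIiIiZqrupmruoZVVDIkiqvO/rqsy6qqunU0Z4nO/bmZmZiImaqqmZq7p2VVQyNniavMqKu6mZmYZDRXib7/26qpmYh3eJmZmauoZVVVRGaImruYm7qZmIdkM1eIrP/ty7qph2VVZ4iImql2VVVVZ4iau5isypmId1QjVnib3+3LqYh2VDRWd3eImHZURFZ3iJrMqb3KmZh2UyJGeIm8y6h2VVVUMjVnd3iIhlQzRneImsyqzduaqGVUIkZ4iImYdUM0VWVDI1Z4iJmHVCI1Z4iau6rO66qpdVQzRnd2VWZlQzRWd2VDRomZmZhlIRNWZ4mqmb78qqqGVERWd2VEVnZlVWeIiHZWiamZmIZBATRFZ4iIrv26qpZURGd2ZVVoiHdneImqmHeKupiIh2MhEiI0Vnec/sqql1RFZnZnd4mpiIiJmqu6mJq7mHd3dTIRERIkVorv26qXVEVnd4iJq8uZmZmaq6qZmaupd3h2VCIyIREkaM7bqZdUVniJmZq93LqqmZmqqZmImqqHeIdlVFVDIQJGnNuZhlRXiZmZmbzdu7qZmZmZiIiJmpiIiHdmd2ZTESR6y5iGVWeJmZmZm8y6qpiIiIiIiIiJmIiIh3eId3VCI1i7mIdmeJmZmZiZqpmqmIiIiIiIiIiIiJmIh4iId2QzV5qYdmZ4mZmZiImYiJmYiIiIiIiIiIiImZiIiIh3dlRXmZh2ZniZmZmIiId4iYiIiIiIiIiIiIiIiIiIh3d3ZleJmHZmeJmIiIiId3eIiIiIiIiIiIiIiIiIiIiHdmd3Z4mYd3d4iIiIiIh3eIiIiIiJmYiIiIiIiIiIiIh2Z3d3iYiHd3iIiIiJmHd4iIiIiImZmIiIiIiIiIiZmHZnd3iJiIiIiImZiJmYd4iIiJmZmZmZmIiIiIiIiJmZh3eIiJiIiImImqmZmYd3iIiImZmZmqqZiIiIiIiIiZmYiIiImIeImZmqqpmZh3eIiIiZmZmrupmZiIiIiIiIiIiId4iIh3iaqqu6mamHd4iHiJmZmZvLqZmYiIiIiHd4iIh3eIh3Z5mZq7qZqph4iId4mZmYm8upiZiIiIiIZ3eIiHd4iHdmeIiaupmqmIiIh3iZqYibzKmIiIiIiHdmZ3iIiIiIhlVWZ4qqmZmZiIiHd5qqmJvduYd3d3d3d1VneIiIiIiHVVVWeaqZmZmIiId3iruprO7Kh2ZVVVVmRVZ3iIiIiHdlVVVoqpmZmYh4h2aKu6qs7tuYZURERFVEVWZ3iHd3dmZmZWeZmZqZiHd3VGmqqqvf7LmGZVVVVUREVWZ3dmVVZnd2Z4mZmqmIdmVDR5mZms7ty5h3d3dmVEREVWZVRDRFZ3dmeJmqqZh2VTIleIiJrN3MuYd4iHdURDNEVVVVREVWd3Z4mauqmIdlQhNniIiJu83Kh2Z3d2VEMzRVZ3d3d2d3d3iau7qYh3ZDI1eJmHeavdyodmZ2dmVUVWeImqqqmIiIiZq7uph3dlQzV5qqiImt7sqYiIeYh3d4iZmau8y7qZmZqruqmHdmVENXmrupiazv7cu6qruqmaqqmZqrzd3LqZmZqqqZdmZUM0ebzLqZm97u3czM3cu7u6qZmqq83cuoh4iaqqmHZlQyRpvNypmavN7d3d3NzMu7qpmZmau7upd3iZqqqYdmVDI2is3LqZmqvMzMzczMy7uqmqmZmqqph3eJqqmph2ZUMjWKzdypmZmru7zM"/>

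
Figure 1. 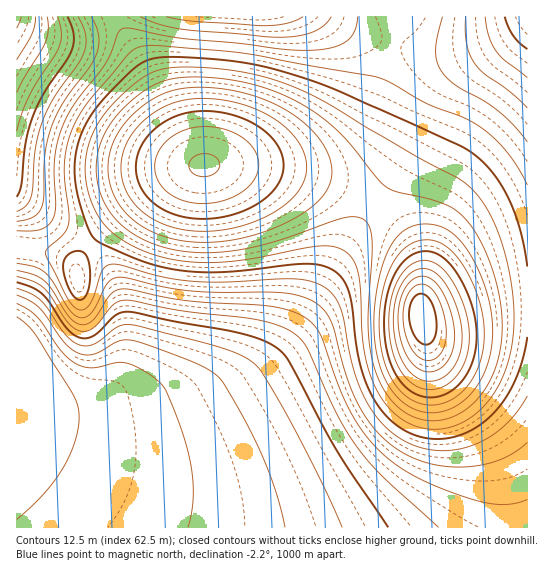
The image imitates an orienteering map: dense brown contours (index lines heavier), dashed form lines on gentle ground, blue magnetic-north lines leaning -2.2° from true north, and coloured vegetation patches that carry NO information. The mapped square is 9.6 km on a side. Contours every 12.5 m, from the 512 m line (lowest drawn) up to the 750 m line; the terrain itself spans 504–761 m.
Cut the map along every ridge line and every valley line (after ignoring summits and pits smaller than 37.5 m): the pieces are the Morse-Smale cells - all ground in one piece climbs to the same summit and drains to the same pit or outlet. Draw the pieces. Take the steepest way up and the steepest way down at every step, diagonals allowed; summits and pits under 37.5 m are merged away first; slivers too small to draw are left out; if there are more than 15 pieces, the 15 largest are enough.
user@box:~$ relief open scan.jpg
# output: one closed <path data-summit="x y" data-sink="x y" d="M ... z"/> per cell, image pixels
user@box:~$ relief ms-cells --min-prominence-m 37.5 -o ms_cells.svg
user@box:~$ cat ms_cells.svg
<path data-summit="422 315" data-sink="17 354" d="M375 204l-23 33-44 76-20 29-29 29-40 25-44 21-44 11-45 0-17-3-31-9-21-11-1 122 511 1 1-222-30 1-55 13-18 0-4-3 0-43-5-21-16-27z"/><path data-summit="205 165" data-sink="17 17" d="M327 16l-310 0-1 179 33 25 40 25 52-48 26-18 19-10 13-4 98-4 14-2 22-8 12-8 16-20 14-28 16-52-34-11z"/><path data-summit="205 165" data-sink="17 354" d="M241 165l-42 0-32 14-42 32-36 34 19 22 9 20 7 26 1 48-5 20-4 6-18 16-17 6-16 2-18-3-30-12-1 9 2 2 20 9 39 11 54 1 16-3 35-10 37-19 40-25 22-21 27-37 37-66 30-44-22-12-39-14-39-8z"/><path data-summit="422 315" data-sink="527 17" d="M527 24l-21 17-37 22-22 16-12 18-24 53-36 53 25 23 16 27 5 21 0 43 4 3 18 0 47-12 38-3z"/><path data-summit="422 315" data-sink="17 354" d="M89 245l-8 10-6 14-9-10-8-4-25-6-17 0 0 146 31 13 24 3 15-3 12-5 18-16 8-18 1-47-5-27-12-28z"/><path data-summit="205 165" data-sink="527 17" d="M527 20l-33 19-41 12-27 1-35-8-16 51-14 28-16 20-15 9-19 7-25 4-69 2 38 2 54 9 30 9 36 18 36-53 24-53 12-18 22-16 50-31 9-9z"/><path data-summit="422 315" data-sink="527 17" d="M527 16l-128 0-8 27 35 9 27-1 41-12 28-15 6-5z"/><path data-summit="422 315" data-sink="17 17" d="M17 196l-1 51 42 8 8 4 9 10 13-24-39-25z"/><path data-summit="422 315" data-sink="17 17" d="M398 16l-70 1 29 15 29 11 5 0z"/>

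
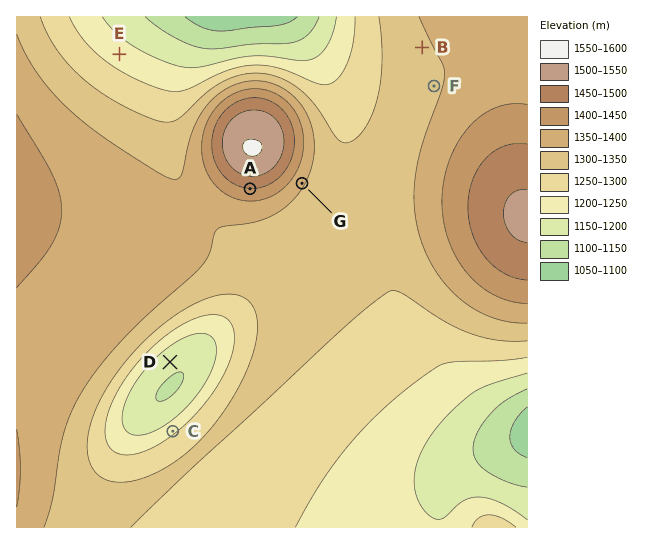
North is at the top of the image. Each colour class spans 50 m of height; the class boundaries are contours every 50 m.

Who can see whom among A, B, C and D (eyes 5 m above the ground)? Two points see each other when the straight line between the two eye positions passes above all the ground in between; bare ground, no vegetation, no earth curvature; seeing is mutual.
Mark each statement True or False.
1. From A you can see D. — False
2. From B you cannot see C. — True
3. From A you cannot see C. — False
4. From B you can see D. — False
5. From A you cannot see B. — True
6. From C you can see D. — True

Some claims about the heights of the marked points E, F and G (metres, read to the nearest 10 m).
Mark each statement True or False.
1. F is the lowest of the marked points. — False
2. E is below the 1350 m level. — True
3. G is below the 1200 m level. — False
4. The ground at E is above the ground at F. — False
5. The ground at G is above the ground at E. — True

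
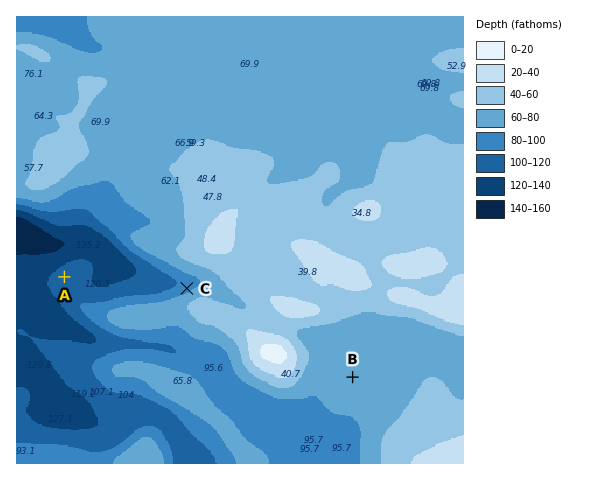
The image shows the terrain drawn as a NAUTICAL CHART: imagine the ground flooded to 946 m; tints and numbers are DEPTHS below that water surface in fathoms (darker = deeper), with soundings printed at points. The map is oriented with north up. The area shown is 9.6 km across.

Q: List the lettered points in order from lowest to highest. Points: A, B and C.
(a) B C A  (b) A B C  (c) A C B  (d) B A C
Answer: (c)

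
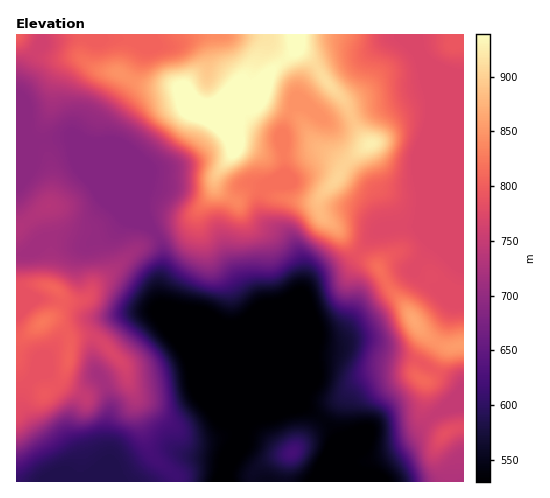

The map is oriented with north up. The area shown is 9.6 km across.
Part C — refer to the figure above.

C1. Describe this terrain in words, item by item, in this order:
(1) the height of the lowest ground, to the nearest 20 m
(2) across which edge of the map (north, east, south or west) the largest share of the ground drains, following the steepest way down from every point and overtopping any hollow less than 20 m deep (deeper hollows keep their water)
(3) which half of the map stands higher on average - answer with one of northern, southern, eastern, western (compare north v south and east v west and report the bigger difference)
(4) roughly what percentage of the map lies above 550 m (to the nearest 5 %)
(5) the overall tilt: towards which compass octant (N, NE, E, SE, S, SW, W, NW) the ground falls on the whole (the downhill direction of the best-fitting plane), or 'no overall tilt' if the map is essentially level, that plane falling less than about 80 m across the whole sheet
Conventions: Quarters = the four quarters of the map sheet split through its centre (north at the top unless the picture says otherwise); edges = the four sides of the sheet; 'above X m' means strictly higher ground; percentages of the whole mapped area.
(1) About 500 m is the lowest elevation on the sheet.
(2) Most of the ground drains across the southern edge.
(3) The northern half stands higher on average than the southern half.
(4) About 85 % of the map lies above 550 m.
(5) On the whole the ground falls towards the south.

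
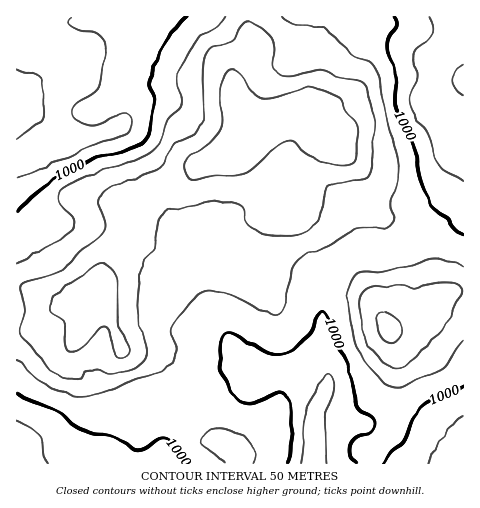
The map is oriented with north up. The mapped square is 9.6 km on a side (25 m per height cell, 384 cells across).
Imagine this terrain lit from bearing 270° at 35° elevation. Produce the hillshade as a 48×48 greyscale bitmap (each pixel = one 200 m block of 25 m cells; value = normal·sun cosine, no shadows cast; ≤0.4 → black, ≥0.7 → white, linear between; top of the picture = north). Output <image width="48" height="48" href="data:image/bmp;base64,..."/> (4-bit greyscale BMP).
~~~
<image width="48" height="48" href="data:image/bmp;base64,Qk32BAAAAAAAAHYAAAAoAAAAMAAAADAAAAABAAQAAAAAAIAEAAATCwAAEwsAABAAAAAAAAAAAAAAABEREQAiIiIAMzMzAERERABVVVUAZmZmAHd3dwCIiIgAmZmZAKqqqgC7u7sAzMzMAN3d3QDu7u4A////ALu7qpmZmph5q7u7uXVnYhbOyqmHd2Znd7u7qpmZmph4q8y7qGZ3UhbeyqmId2Znd6q7uqmZmqh4q8y6l2eHURbeypmZh1Z3d6q7uqmZmqh4qruph3iYUhbOypmZl2Z3d6q7uqqZmZh4mZmZiImYYhbOypmamGZnd6qqqqmZmZh4iZmZiImZdCW9ypmZmHd3d6qqqqmIiIiIiIiJiJmZhjSc26mqmHd3d6qqqpiId3iIiIiIiImZh1R73bqqmHeHd7u7uod4dneIiIiIiImZmGVq3cu7l2eIdrzMuXeJhmZ3d3eIiIiIiHZp3czMl2d3ZszduXaap1VWZmd4iIiIiHd6zd3cl2Z2ZszcuXaLuENGZmZ4iZmZh3eKze7slmZmZszLuoeKt0NGZmZ3iZmZh3eazv/rhmZlZsu6qpd5pkNWZ2Z4iZqph3eKzv/ahmZlVsy6qqh5hkRWZ3d4iaqph2eKz//ah3dlVcy6qqh4dUVmZ3d4mqqpdmeKz//Jh4h1RM3Lq6h3ZEZ3d3eImqqZdlaK3/64iImGRMzLu7lmZEZ3d3eJmqmYdlaK3/2oeImXZbu7vLl2VEZ3d3eJmZmIh2aKzuyoiImYd6qqvMqHZEZ4iIiJmZmIh3Z5vMuZmZmZiKqqu8uXZVZ4iIiJmZmIh3eJq6mZmaqYiKqqu8yoZmd4iIiJmZmId3eJmYiJmqqYh6qqu8y5d3iHiIiJmZmId3eJmIiJmaqYh6qqu7u5iIh3eIiJmZmYiHd3d4iZiJmZh6qqu7u7qYh3eIiZmZmZmHdmd4mZh3iIh6qqq7zMuYdneImZqqqpmHZmd4iYh3d3d6qqq7zMuodmeImZmqqqmXZnd4iHd2Z4iLu7u7vMuYd3iIiJmaqqmYZneIh3d2ZniLvMy7u7uYiImYeImZmqmYdniIh2ZmVniLvM3Lq7qZmZqpd4mIiZmYdniIhmZlVXeKq8zLu6qqqqu6iImHeJmZh4iIdlZURXeJq7u7u6qqqrzLmZmGZ4mZmZmGVFVDRWd5qqq7y6qru83cqqqGVXiaqql1M1VDNGd5qqqru6qrze3LvMqHZWebuqhkI1VDNFd5mZmqqqqs3u27zcuYh2eaqZh0I0VDNFd5mZqrqZms7+27zdyqmHeJmYh1MjMzRWd5mavLmHis7+y7zdy6qHeIiIiGMRIjVmeJmrzLqHib3ty83dy6mYiHeIh2MQEkZ3iKqrzLqYiavMzM3uyoiJqYd4h1MQEkZ4iKq7u6qqqaq8zN3uyGaJqph3d1MRI0Z3iKqqqqu8uqq8zN3euFV5qqmHd2QiM0VneJmZqqvMuqvMzNzduGVoiamHd3ZDNEVnd5mZmqu7qqvMzN3cqGZneJmXd4dTRFVnd5mJmqu7qqu8zN3bmId3d4iYd3dURVZ3iJiJqqqruqqrzN3KmZh3d3eId3dlVWd4iJmZqqmqu6mau8zLu6h2Z3eId3d2ZmZ3eJmaqpmau6iJu7u7zKhlZ4iIh3d3dmZnd6qqqpmau6iJq6u83admaIiZiHd3dmZndw=="/>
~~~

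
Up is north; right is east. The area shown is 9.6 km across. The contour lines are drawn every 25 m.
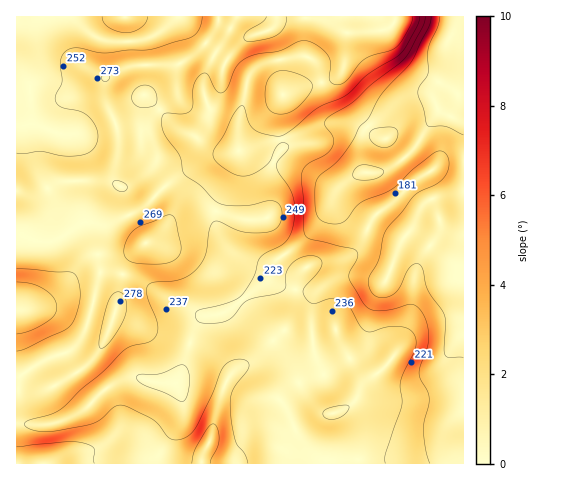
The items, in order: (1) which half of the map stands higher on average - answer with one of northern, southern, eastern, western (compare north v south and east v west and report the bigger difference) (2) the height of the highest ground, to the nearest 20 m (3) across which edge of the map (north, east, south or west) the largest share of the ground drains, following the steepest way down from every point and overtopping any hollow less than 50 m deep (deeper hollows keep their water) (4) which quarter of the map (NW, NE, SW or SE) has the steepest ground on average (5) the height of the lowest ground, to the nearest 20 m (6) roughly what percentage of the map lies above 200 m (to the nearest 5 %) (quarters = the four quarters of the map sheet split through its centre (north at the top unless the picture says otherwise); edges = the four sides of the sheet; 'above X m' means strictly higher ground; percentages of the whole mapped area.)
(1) On average the western half of the map is the higher ground.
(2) The highest point reaches roughly 320 m.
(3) The largest share of the runoff leaves by the eastern edge.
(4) The steepest ground, on average, is in the north-east quarter.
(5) About 140 m is the lowest elevation on the sheet.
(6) About 80 % of the map lies above 200 m.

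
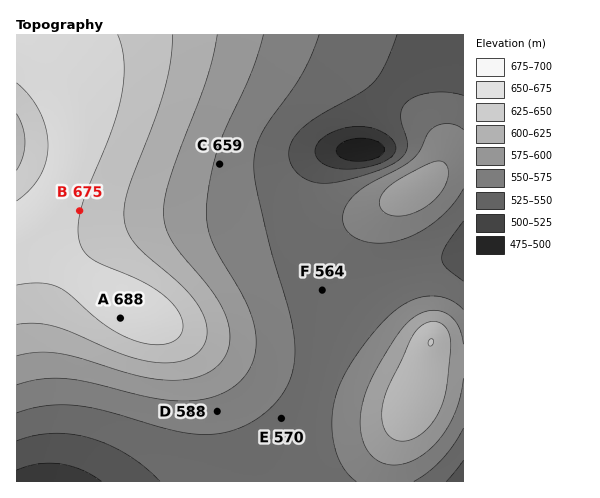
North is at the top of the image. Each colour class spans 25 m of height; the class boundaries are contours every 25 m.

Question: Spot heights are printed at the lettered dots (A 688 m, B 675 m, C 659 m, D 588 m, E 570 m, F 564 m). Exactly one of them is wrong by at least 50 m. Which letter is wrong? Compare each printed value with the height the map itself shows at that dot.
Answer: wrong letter C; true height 596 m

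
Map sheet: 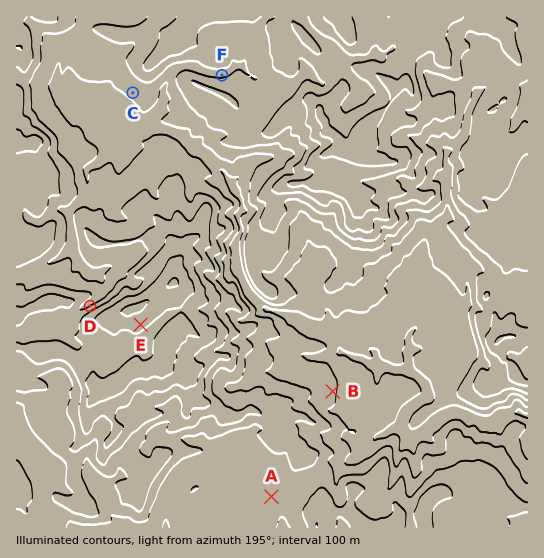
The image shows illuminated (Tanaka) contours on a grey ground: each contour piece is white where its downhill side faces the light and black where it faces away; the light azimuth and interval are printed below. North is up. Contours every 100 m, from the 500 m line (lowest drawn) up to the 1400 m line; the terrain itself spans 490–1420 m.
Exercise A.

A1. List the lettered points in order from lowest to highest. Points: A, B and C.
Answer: B A C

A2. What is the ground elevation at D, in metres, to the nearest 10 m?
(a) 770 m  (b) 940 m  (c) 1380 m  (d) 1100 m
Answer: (d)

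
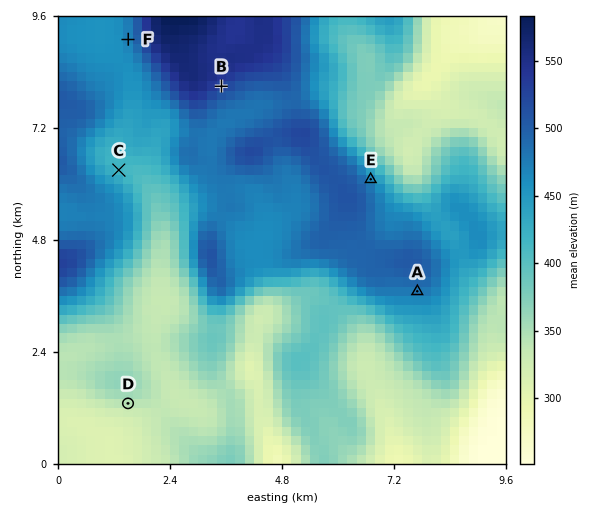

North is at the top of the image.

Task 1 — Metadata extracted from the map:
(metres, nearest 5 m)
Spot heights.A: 480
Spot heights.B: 525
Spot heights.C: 420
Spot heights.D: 340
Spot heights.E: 470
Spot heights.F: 470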